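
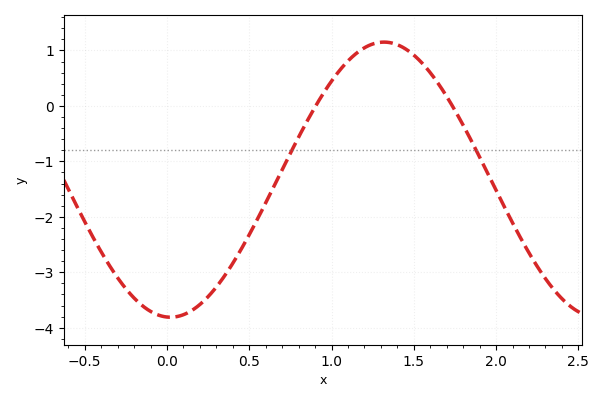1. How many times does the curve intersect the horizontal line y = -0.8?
2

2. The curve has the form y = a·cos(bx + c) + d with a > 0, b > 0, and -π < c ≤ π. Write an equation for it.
y = 2.48cos(2.42x + 3.09) - 1.33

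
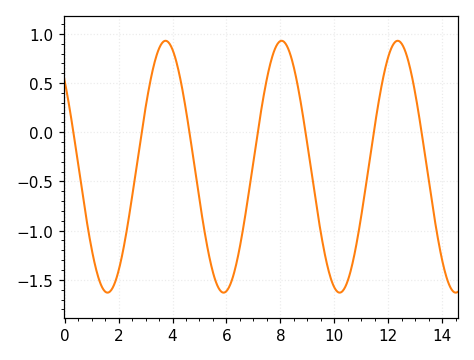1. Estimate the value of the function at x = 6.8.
-0.663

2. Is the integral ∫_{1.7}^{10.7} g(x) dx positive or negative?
negative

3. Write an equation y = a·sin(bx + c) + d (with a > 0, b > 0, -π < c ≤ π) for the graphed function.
y = 1.28sin(1.46x + 2.39) - 0.35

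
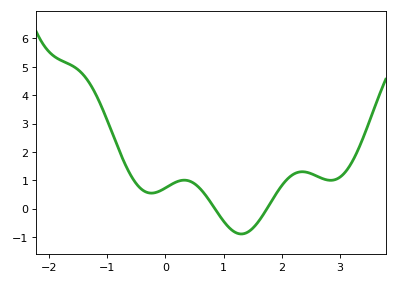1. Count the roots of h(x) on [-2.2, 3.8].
2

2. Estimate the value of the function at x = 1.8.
0.2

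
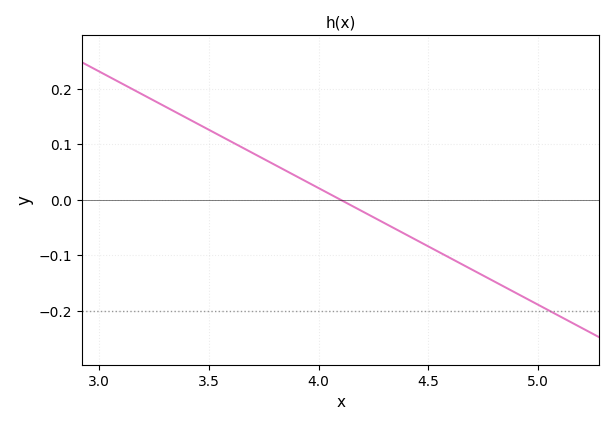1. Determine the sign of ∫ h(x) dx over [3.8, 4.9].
negative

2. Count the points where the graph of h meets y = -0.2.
1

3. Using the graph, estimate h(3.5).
0.126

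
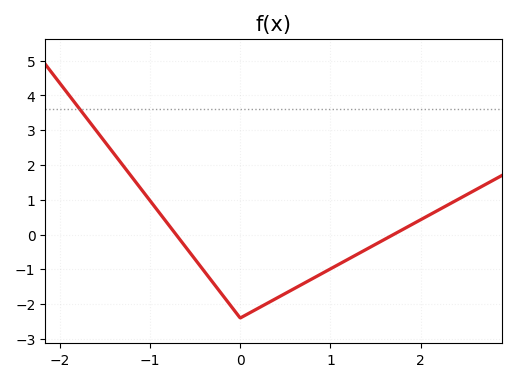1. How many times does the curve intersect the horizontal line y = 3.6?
1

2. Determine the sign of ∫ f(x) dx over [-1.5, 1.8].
negative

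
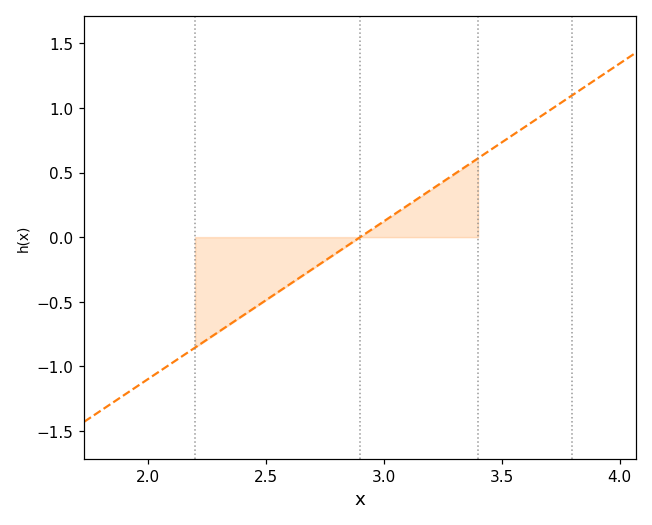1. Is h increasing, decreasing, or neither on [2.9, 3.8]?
increasing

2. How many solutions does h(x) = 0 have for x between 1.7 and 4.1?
1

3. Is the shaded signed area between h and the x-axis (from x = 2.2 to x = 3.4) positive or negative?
negative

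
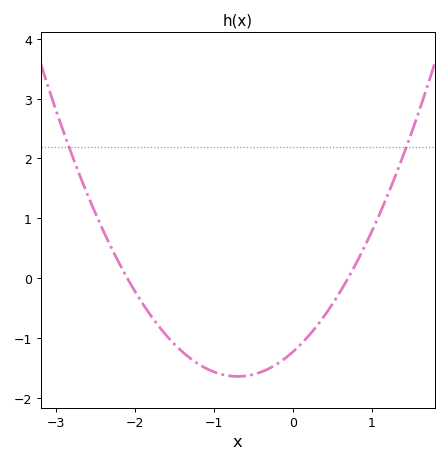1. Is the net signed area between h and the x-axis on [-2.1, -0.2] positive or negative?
negative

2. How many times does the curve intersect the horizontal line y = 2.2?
2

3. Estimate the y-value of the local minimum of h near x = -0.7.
-1.65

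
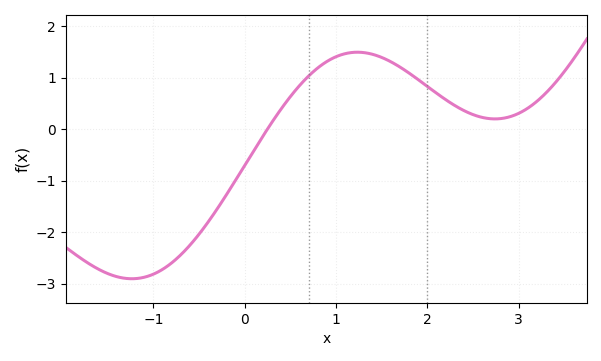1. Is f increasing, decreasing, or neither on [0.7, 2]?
neither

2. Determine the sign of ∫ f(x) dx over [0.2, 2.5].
positive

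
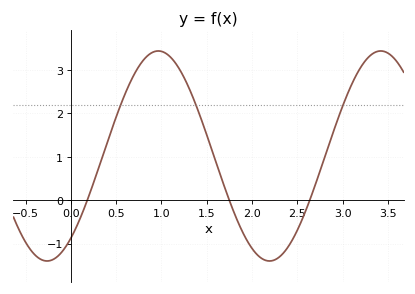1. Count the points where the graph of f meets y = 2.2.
3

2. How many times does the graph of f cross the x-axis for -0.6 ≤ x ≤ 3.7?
3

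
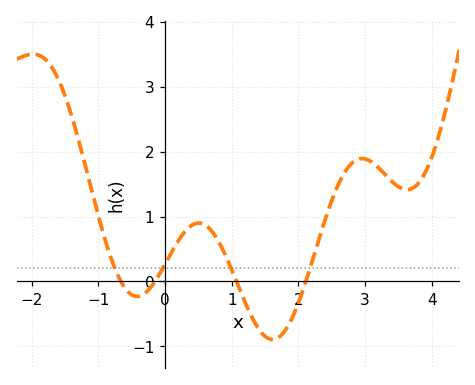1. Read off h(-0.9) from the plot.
0.6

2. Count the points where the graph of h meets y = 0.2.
4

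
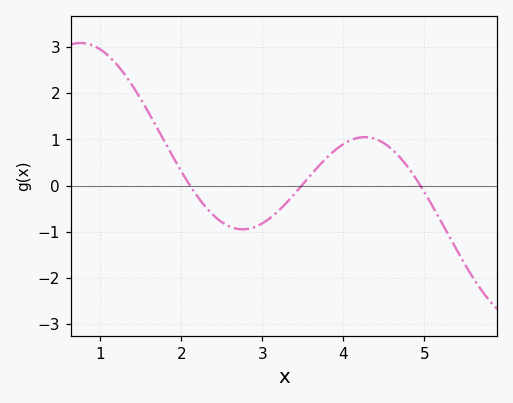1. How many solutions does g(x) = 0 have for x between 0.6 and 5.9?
3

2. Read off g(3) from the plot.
-0.815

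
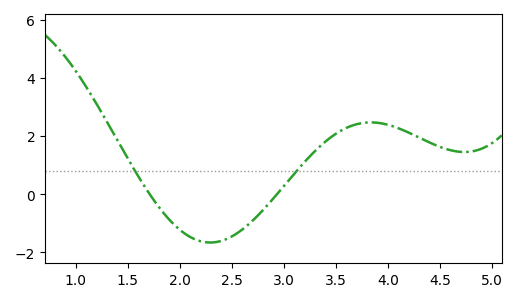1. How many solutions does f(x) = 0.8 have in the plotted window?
2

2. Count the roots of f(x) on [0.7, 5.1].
2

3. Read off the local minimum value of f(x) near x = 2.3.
-1.66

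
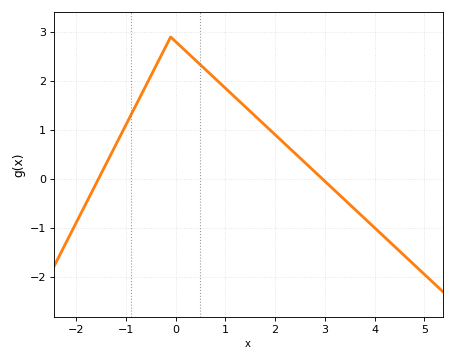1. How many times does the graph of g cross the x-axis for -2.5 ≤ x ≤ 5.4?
2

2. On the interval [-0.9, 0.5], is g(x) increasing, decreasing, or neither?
neither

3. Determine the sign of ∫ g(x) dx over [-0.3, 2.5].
positive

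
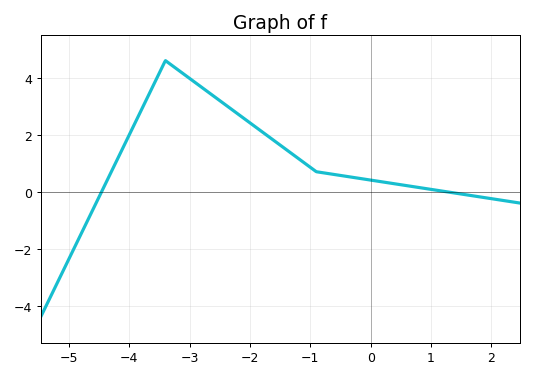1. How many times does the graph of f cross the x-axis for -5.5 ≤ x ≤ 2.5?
2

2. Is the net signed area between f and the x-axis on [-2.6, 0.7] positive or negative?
positive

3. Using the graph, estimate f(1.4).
0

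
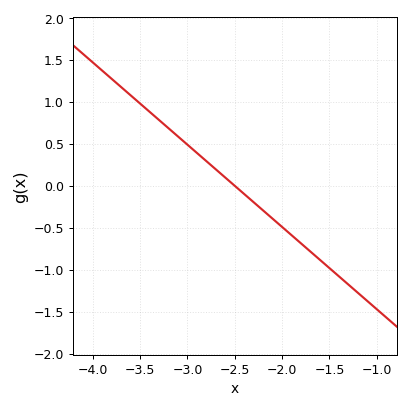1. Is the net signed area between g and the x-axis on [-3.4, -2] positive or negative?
positive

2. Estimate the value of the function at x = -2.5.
0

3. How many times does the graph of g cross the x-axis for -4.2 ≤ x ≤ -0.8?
1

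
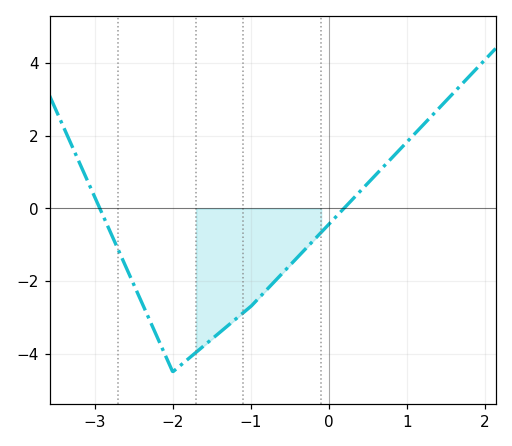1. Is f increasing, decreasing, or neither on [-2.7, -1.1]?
neither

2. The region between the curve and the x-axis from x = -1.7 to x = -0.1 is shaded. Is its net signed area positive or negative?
negative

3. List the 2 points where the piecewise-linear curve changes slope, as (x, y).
(-2, -4.5); (-1, -2.7)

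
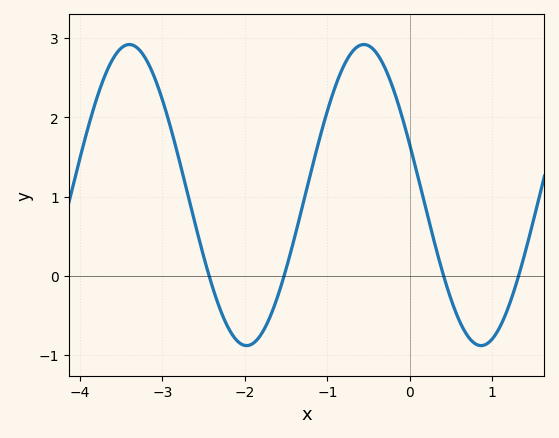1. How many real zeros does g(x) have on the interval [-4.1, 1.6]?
4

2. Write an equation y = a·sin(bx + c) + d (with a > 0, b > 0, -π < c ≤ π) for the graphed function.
y = 1.9sin(2.2x + 2.8) + 1.02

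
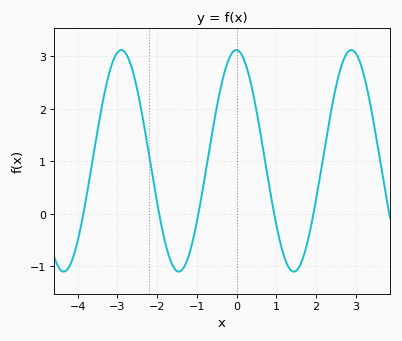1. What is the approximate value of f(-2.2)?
1.1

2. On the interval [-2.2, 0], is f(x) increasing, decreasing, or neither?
neither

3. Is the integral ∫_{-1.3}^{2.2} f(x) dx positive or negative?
positive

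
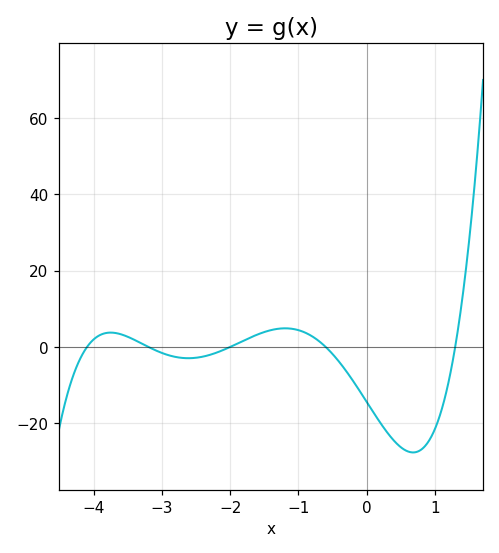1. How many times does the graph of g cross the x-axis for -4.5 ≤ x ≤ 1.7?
5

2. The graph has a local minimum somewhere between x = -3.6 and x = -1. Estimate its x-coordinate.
-2.6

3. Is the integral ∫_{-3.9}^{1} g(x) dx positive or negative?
negative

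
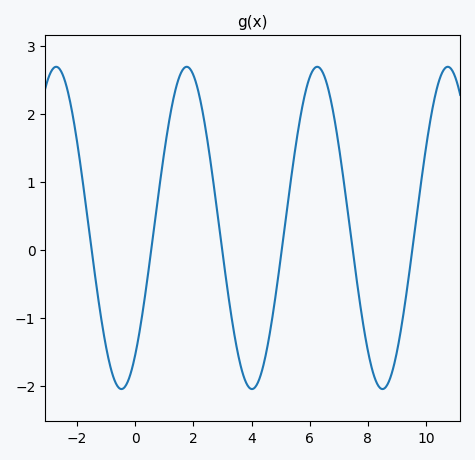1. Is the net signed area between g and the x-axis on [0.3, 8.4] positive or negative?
positive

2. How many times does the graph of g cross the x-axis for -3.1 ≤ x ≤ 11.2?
6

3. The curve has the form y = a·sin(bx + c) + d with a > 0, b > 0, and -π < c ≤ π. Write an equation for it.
y = 2.37sin(1.4x - 0.91) + 0.32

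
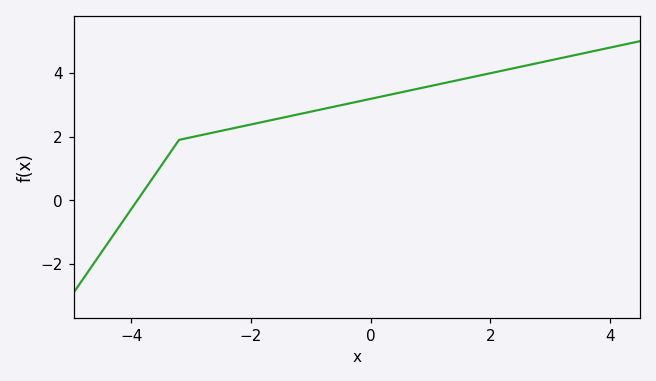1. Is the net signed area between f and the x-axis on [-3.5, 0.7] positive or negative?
positive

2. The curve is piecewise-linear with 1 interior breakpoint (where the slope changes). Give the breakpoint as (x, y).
(-3.2, 1.9)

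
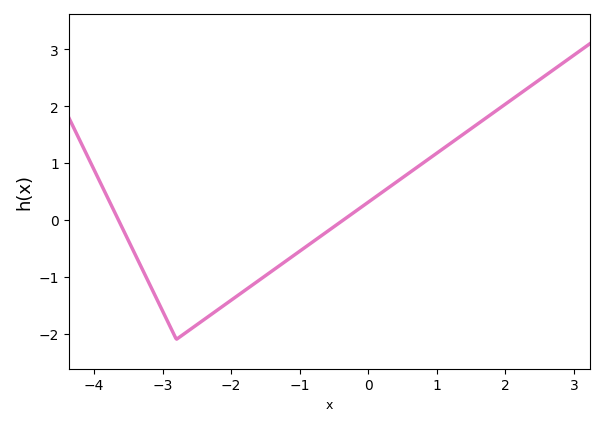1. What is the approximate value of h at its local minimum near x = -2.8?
-2.1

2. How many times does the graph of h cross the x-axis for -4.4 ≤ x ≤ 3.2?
2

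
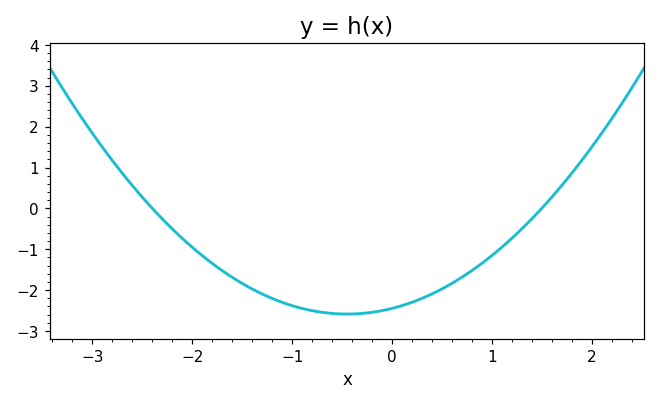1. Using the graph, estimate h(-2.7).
0.9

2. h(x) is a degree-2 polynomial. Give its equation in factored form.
y = 0.68(x + 2.4)(x - 1.5)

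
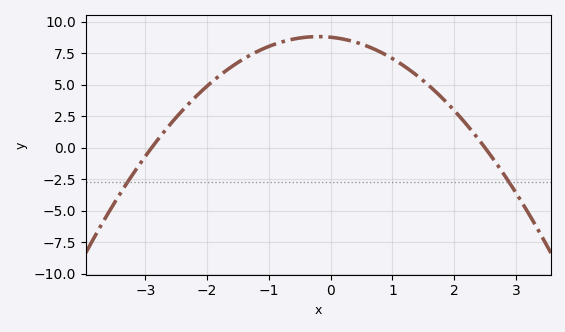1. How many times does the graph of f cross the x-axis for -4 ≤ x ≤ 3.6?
2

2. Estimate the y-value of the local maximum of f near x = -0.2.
8.82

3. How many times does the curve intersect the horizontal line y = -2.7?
2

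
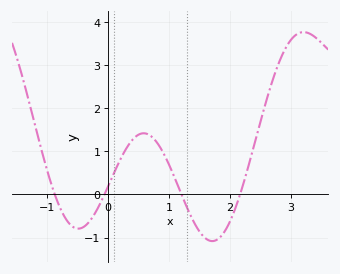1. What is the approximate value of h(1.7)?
-1.1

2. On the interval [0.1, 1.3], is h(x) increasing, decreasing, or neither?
neither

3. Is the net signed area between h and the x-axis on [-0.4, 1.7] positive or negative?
positive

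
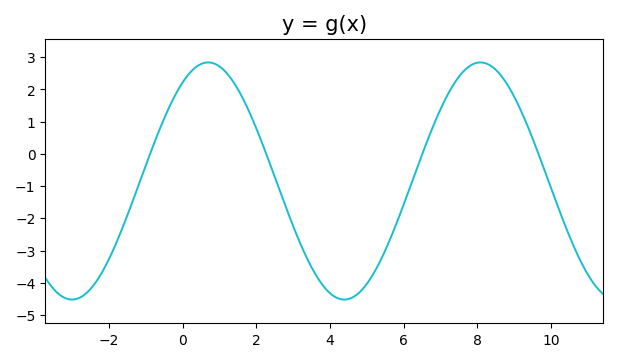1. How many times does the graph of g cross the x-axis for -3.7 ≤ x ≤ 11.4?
4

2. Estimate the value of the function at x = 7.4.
2.23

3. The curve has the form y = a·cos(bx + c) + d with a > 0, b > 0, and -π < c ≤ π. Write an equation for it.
y = 3.68cos(0.85x - 0.59) - 0.84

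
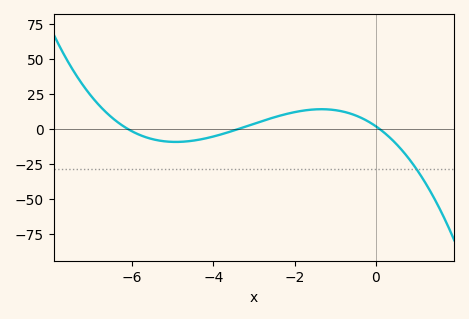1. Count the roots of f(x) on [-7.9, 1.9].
3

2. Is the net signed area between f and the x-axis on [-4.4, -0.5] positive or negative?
positive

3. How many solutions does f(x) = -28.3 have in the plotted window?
1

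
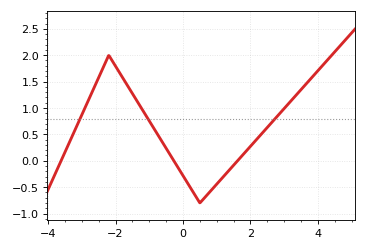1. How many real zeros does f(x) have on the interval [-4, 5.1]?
3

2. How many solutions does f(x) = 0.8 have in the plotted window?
3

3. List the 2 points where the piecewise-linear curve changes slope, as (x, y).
(-2.2, 2); (0.5, -0.8)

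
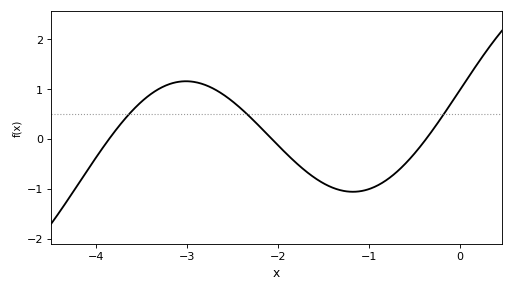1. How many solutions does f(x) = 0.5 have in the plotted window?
3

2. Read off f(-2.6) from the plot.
0.883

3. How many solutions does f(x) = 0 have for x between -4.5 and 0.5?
3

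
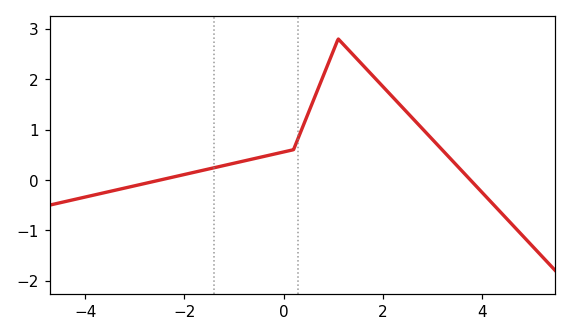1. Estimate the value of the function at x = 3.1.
0.699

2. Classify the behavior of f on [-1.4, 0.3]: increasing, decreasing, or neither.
increasing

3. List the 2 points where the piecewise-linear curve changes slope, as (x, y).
(0.2, 0.6); (1.1, 2.8)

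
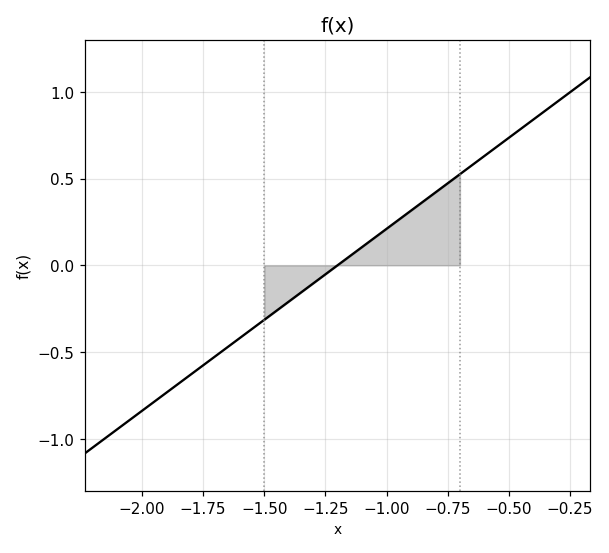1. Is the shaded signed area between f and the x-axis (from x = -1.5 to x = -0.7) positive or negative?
positive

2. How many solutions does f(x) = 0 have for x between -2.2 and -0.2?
1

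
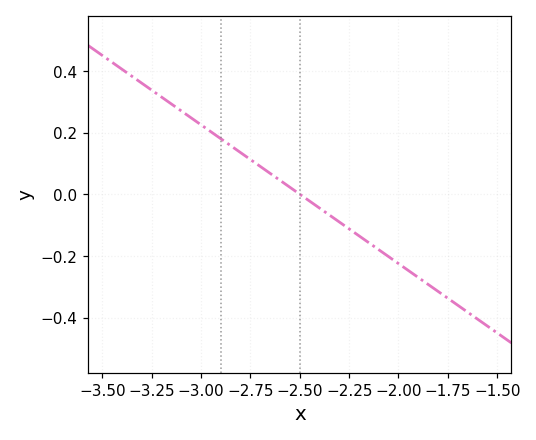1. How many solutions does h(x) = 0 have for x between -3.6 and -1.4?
1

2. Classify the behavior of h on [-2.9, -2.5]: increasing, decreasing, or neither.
decreasing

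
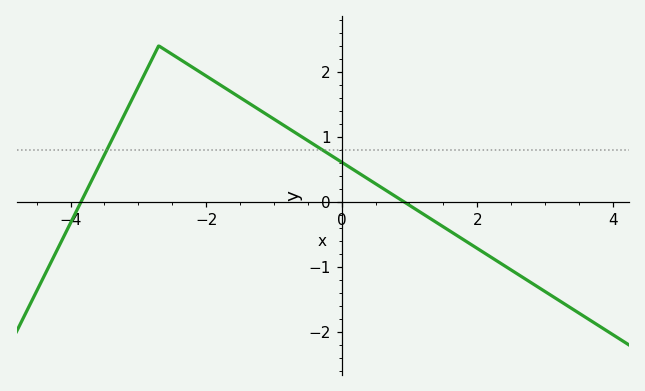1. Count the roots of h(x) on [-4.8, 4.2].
2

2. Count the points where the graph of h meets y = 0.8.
2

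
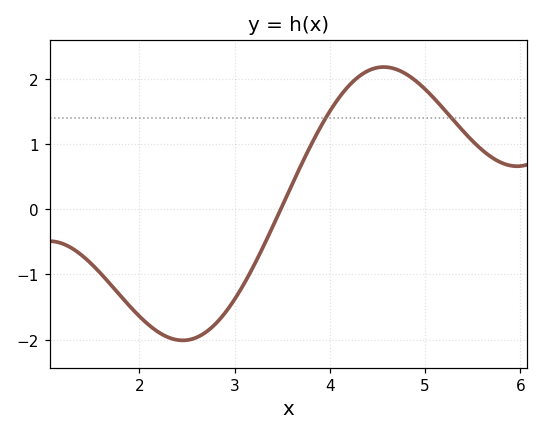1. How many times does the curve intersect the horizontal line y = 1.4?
2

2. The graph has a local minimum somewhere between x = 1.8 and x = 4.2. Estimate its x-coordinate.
2.46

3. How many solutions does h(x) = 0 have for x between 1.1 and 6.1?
1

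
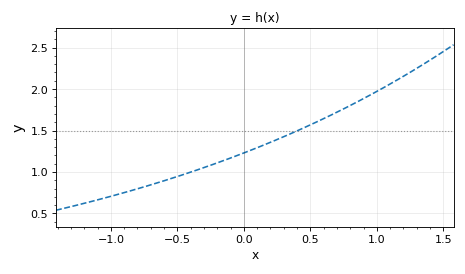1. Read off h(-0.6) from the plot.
0.9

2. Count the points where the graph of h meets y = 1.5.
1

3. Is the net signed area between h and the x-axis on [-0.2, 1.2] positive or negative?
positive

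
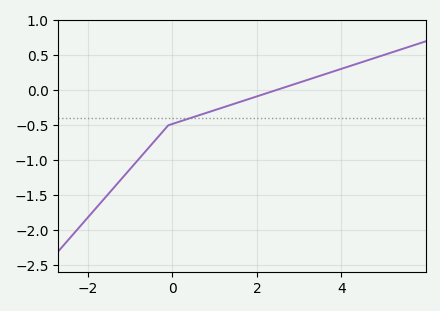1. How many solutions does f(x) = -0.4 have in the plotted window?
1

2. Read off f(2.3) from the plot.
-0.028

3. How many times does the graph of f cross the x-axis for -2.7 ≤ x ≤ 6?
1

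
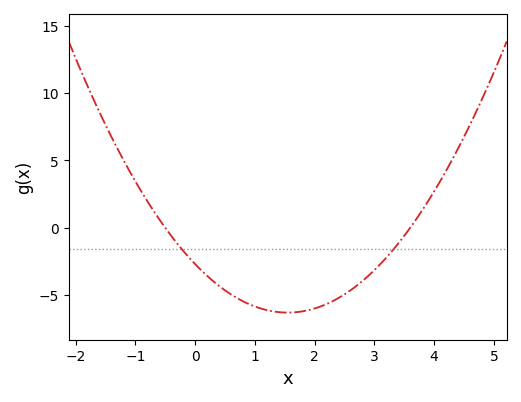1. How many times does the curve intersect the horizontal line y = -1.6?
2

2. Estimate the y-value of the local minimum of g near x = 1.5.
-6.3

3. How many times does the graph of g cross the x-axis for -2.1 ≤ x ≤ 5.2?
2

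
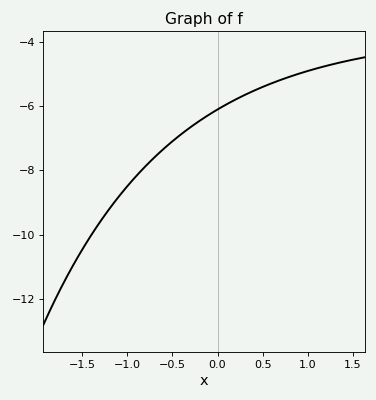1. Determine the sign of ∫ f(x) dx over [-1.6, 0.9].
negative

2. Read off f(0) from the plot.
-6.2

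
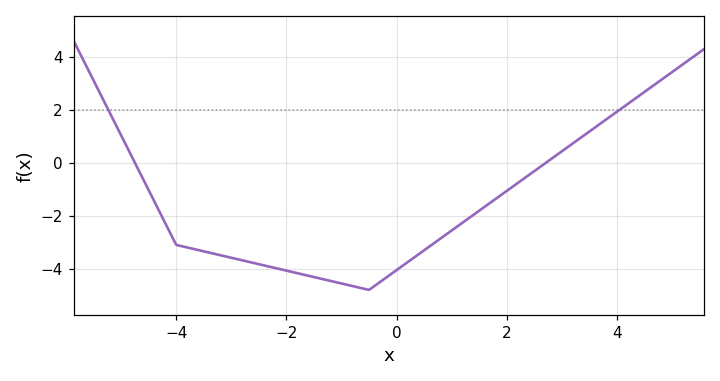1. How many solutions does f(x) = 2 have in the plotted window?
2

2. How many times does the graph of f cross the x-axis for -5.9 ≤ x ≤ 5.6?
2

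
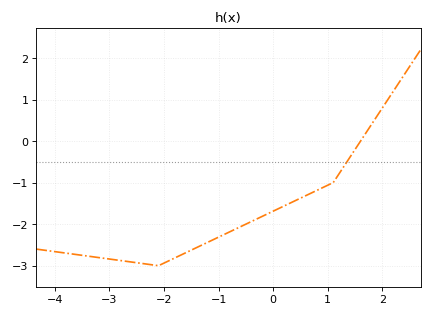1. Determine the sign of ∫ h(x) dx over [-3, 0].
negative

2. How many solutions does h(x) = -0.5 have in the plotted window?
1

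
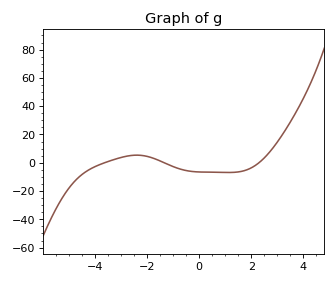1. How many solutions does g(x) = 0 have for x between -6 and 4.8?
3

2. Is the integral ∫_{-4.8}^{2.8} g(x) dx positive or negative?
negative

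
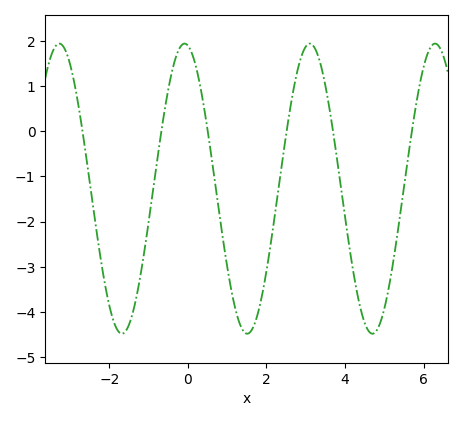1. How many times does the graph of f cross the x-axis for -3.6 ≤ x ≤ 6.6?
6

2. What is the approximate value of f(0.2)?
1.5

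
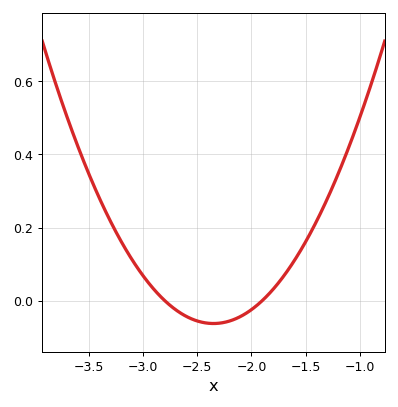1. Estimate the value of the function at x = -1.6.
0.112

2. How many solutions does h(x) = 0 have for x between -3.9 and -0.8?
2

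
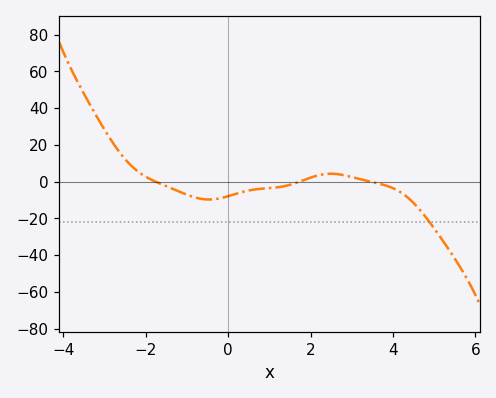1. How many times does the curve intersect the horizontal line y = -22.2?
1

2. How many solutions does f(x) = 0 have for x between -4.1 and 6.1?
3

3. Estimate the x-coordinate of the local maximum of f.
2.4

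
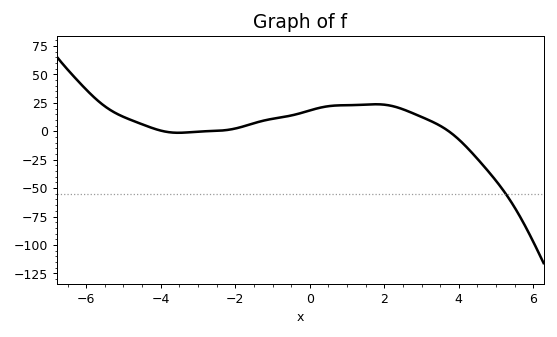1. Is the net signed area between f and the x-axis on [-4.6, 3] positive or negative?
positive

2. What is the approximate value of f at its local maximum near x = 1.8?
25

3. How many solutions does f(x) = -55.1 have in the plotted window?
1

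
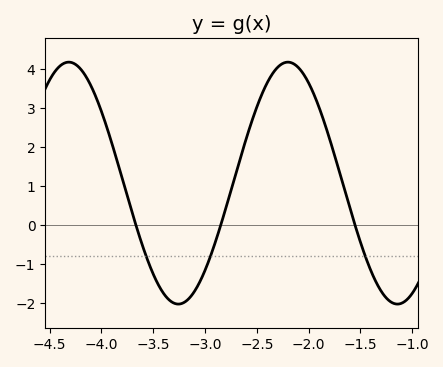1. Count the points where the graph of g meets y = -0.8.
3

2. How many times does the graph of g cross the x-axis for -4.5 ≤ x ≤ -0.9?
3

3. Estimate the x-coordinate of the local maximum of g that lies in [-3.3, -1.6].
-2.2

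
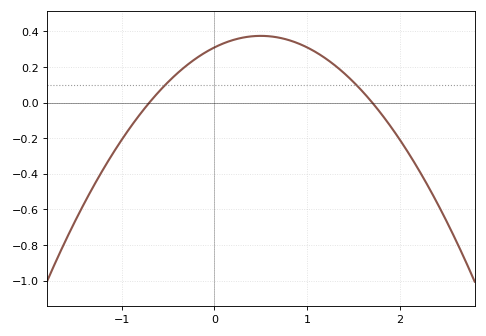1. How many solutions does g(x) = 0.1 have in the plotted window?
2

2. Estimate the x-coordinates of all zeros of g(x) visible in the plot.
-0.7, 1.7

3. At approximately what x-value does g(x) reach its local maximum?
0.5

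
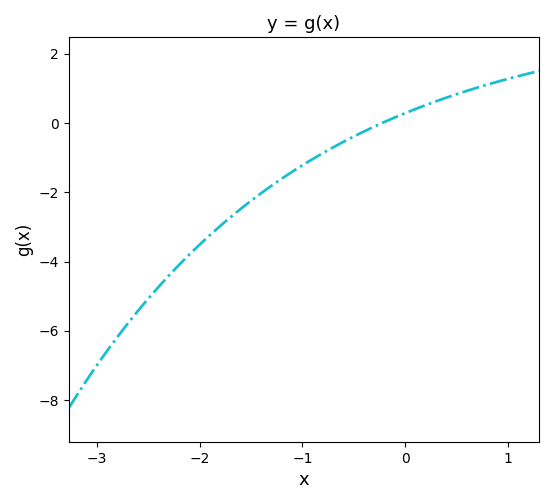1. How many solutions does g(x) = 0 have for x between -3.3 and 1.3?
1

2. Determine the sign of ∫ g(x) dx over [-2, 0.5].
negative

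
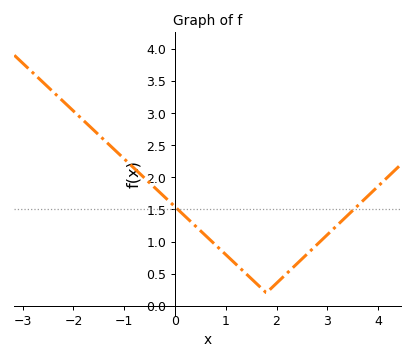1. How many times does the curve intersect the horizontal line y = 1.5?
2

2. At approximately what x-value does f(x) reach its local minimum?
1.8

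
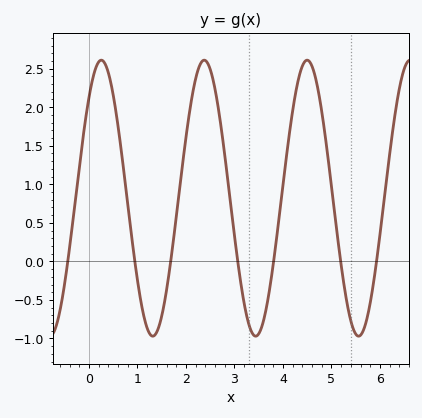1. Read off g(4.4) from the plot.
2.53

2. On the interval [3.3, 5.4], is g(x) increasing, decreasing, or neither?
neither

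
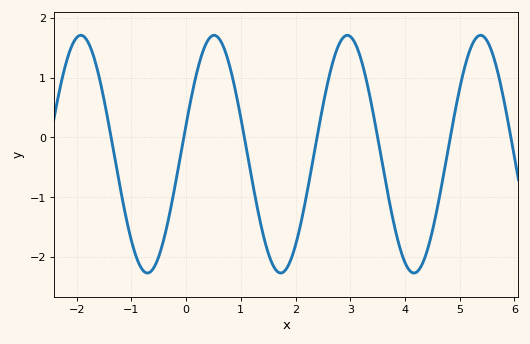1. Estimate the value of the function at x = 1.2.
-0.7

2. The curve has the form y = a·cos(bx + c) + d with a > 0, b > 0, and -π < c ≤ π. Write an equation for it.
y = 1.99cos(2.6x - 1.3) - 0.28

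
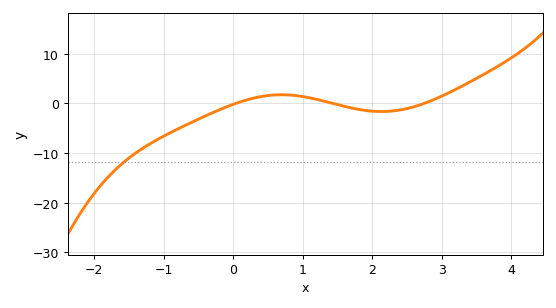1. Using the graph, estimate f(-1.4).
-10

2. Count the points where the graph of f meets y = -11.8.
1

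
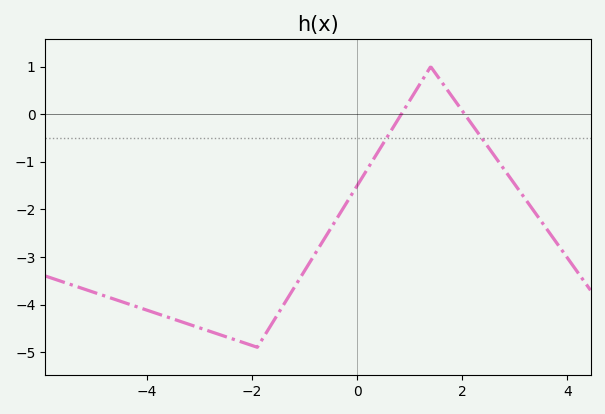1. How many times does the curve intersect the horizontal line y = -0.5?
2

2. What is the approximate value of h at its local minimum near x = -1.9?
-4.9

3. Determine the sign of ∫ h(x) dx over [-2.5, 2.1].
negative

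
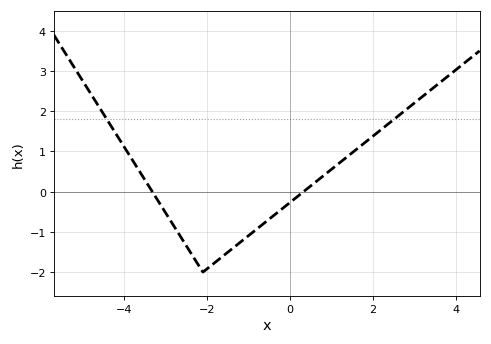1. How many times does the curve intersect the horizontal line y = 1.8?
2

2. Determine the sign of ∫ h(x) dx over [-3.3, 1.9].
negative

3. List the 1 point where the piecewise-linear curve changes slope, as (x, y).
(-2.1, -2)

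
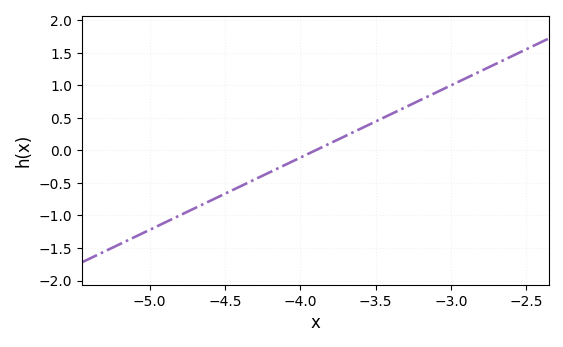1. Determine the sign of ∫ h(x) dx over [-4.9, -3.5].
negative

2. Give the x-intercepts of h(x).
-3.9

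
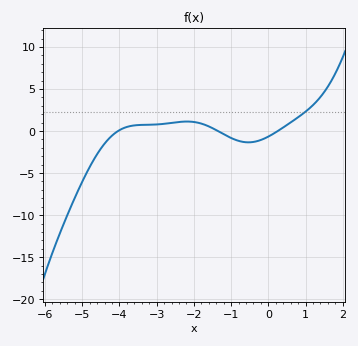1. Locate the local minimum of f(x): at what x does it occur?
-0.538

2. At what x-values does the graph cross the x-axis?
-4.04, -1.35, 0.251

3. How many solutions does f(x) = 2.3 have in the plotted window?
1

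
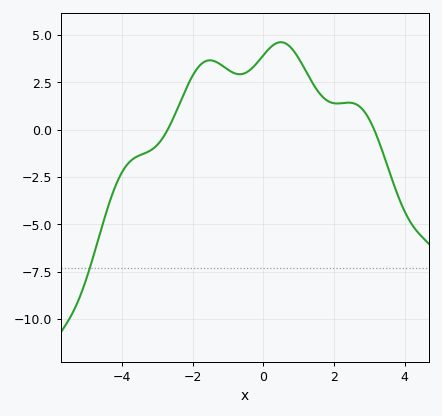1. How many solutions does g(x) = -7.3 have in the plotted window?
1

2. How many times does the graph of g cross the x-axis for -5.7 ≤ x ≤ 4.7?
2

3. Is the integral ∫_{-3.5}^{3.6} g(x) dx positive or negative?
positive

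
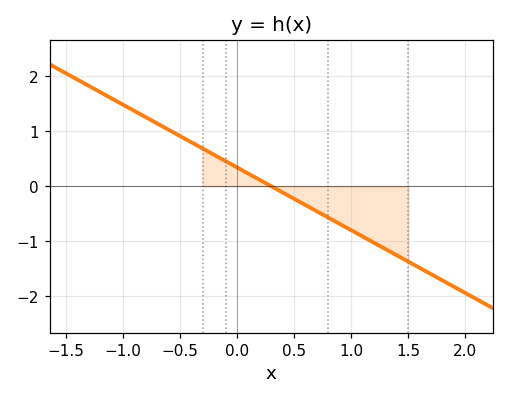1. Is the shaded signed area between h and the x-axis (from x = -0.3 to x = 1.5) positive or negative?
negative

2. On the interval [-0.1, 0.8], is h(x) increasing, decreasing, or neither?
decreasing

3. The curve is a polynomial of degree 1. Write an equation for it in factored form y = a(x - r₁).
y = -1.14(x - 0.3)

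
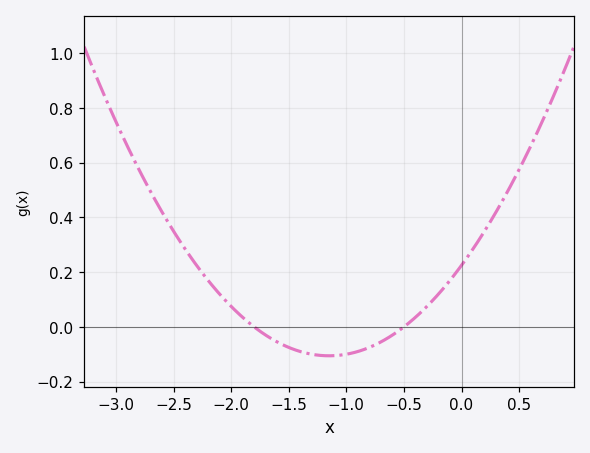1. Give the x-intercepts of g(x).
-1.8, -0.5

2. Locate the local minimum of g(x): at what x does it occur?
-1.15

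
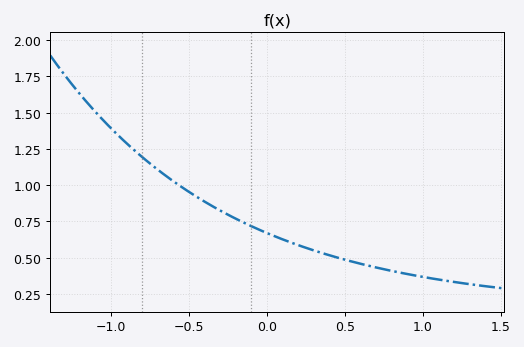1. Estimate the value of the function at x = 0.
0.67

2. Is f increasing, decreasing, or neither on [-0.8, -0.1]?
decreasing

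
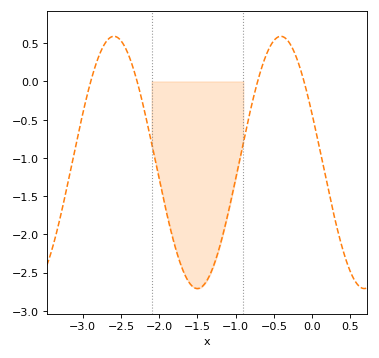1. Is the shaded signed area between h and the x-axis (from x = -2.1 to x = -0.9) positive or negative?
negative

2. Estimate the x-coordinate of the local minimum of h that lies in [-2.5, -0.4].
-1.5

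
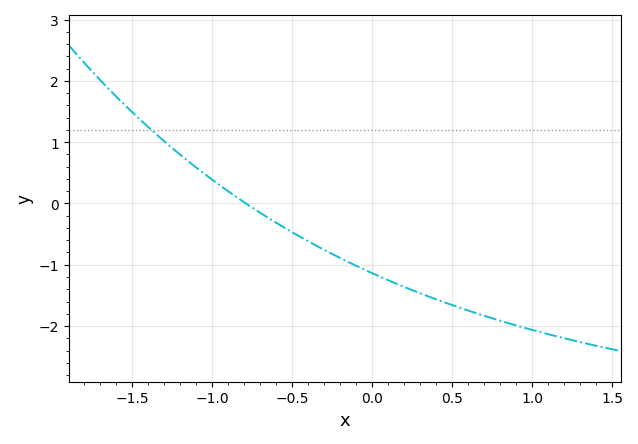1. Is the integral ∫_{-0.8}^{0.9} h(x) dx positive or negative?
negative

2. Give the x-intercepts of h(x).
-0.8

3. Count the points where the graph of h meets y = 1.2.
1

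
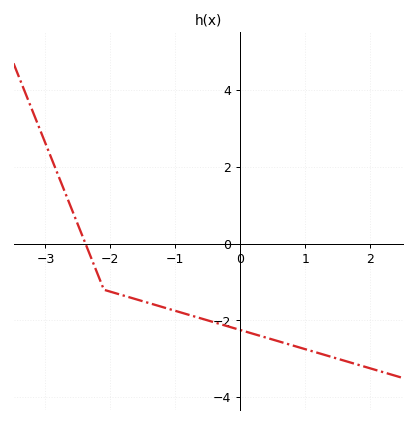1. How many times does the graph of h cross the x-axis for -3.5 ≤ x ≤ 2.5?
1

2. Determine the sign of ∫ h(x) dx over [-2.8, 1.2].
negative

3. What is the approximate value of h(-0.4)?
-2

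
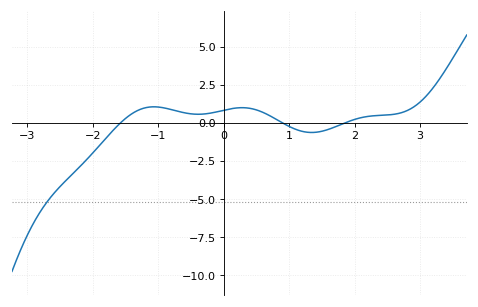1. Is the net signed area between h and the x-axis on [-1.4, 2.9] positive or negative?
positive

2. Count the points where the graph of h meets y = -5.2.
1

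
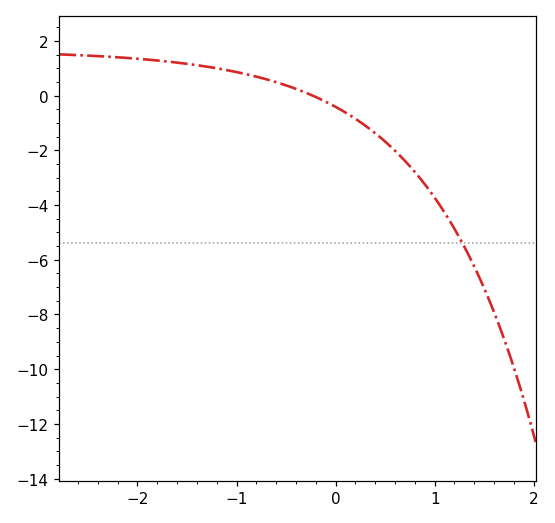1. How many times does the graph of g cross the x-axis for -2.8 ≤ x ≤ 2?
1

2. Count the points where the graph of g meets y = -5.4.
1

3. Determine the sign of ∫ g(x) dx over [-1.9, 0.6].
positive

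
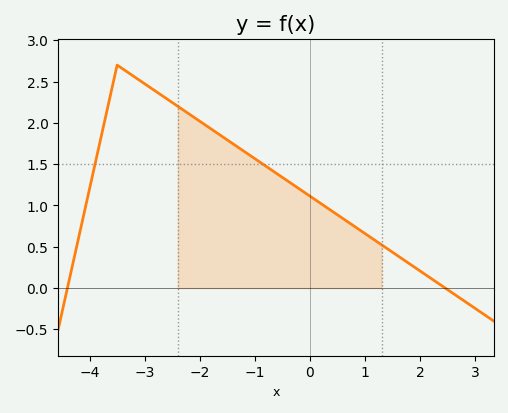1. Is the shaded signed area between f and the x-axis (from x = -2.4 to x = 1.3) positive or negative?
positive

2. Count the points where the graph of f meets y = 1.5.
2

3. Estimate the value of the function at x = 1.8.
0.296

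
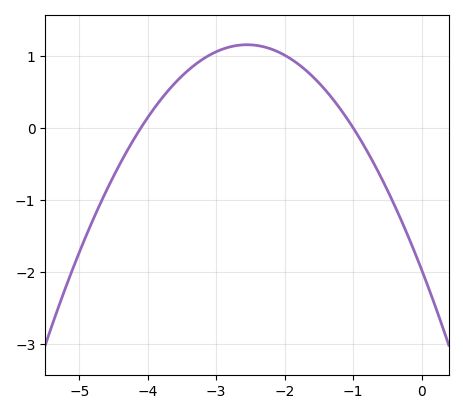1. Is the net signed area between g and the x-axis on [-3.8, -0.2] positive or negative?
positive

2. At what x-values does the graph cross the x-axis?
-4.1, -1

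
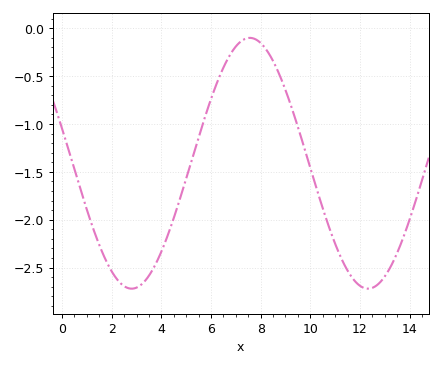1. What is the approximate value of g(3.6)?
-2.55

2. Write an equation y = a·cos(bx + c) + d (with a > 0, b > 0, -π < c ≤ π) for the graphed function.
y = 1.31cos(0.66x + 1.3) - 1.41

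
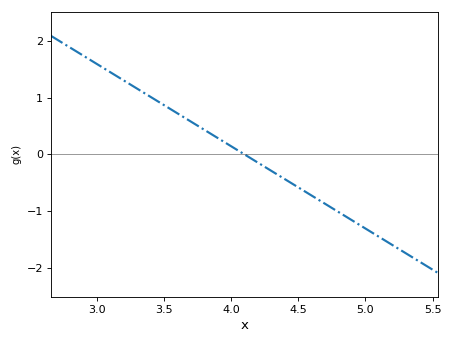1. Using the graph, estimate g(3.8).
0.435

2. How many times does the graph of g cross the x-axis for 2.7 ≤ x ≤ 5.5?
1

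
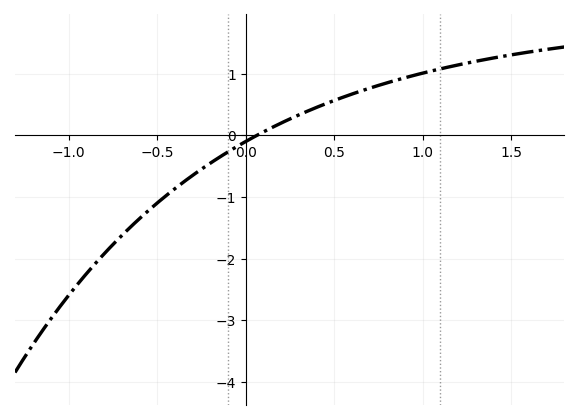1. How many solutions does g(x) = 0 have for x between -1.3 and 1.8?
1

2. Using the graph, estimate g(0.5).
0.566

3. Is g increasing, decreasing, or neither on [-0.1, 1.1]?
increasing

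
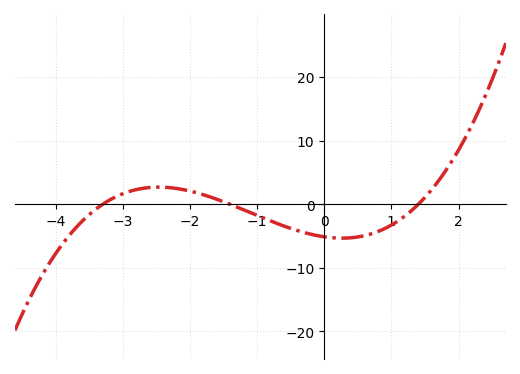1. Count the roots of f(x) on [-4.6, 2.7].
3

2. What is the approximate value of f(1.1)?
-2.61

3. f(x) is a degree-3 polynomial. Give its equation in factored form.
y = 0.79(x + 3.3)(x + 1.4)(x - 1.4)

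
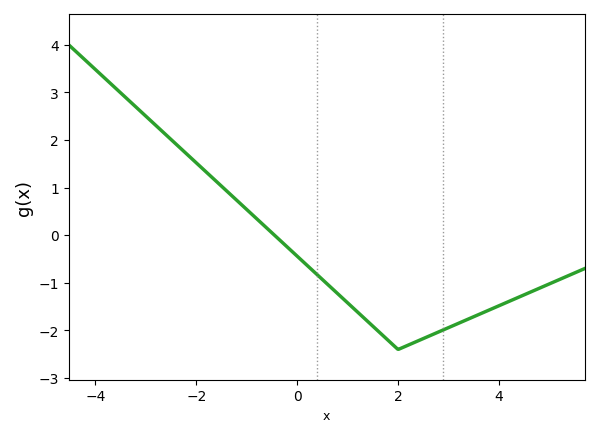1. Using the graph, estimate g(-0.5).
0.1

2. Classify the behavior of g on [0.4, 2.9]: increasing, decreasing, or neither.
neither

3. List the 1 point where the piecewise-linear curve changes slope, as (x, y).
(2, -2.4)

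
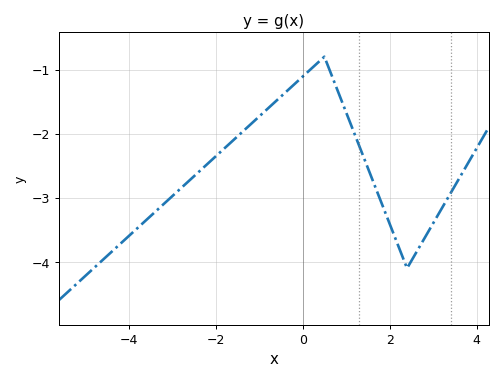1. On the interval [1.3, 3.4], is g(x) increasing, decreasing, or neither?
neither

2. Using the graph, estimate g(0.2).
-0.987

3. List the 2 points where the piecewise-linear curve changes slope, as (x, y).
(0.5, -0.8); (2.4, -4.1)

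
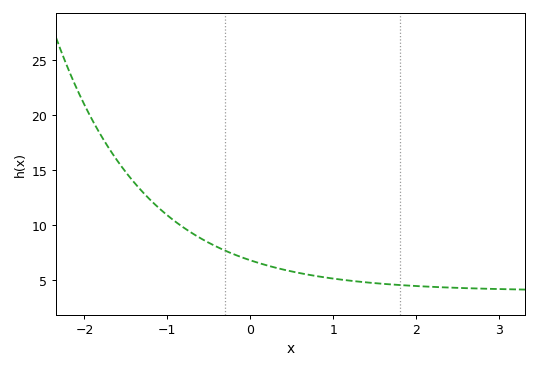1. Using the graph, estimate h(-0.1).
7.04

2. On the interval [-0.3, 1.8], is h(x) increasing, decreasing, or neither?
decreasing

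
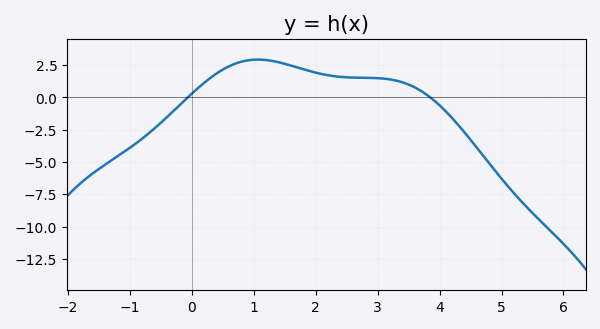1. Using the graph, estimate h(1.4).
2.72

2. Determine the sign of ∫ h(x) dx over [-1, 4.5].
positive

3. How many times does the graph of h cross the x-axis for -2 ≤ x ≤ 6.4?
2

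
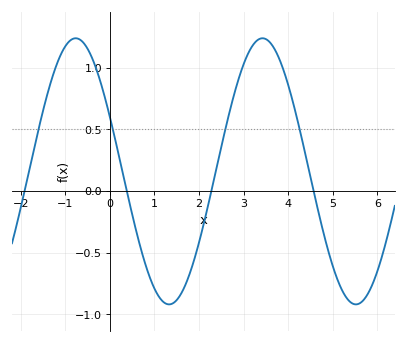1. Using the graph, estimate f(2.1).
-0.274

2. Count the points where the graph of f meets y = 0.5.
4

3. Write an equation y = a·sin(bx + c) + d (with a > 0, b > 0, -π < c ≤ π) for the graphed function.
y = 1.08sin(1.5x + 2.72) + 0.16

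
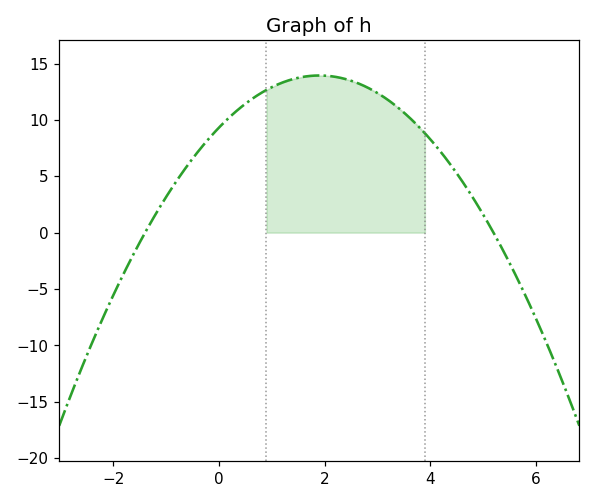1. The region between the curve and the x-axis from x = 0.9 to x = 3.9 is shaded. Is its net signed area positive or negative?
positive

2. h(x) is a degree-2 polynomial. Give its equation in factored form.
y = -1.28(x + 1.4)(x - 5.2)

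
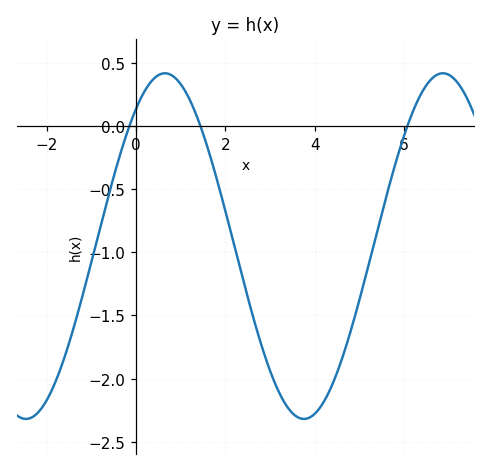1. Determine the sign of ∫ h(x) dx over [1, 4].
negative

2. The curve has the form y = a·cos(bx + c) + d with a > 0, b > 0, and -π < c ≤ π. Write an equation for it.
y = 1.37cos(1.01x - 0.652) - 0.95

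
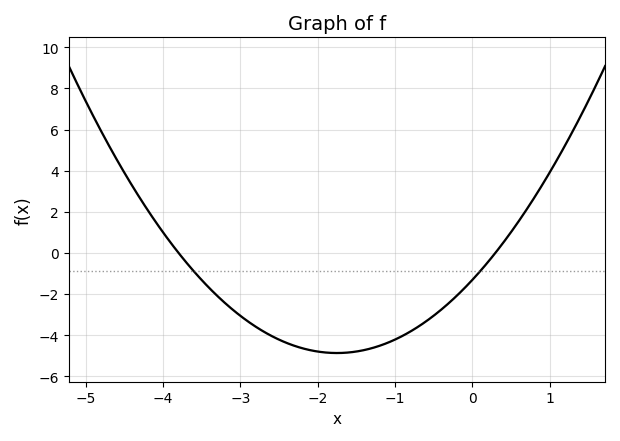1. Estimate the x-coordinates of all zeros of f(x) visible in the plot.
-3.8, 0.3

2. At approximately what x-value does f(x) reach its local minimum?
-1.75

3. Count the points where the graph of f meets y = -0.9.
2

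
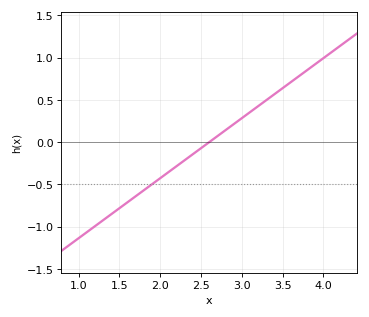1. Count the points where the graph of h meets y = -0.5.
1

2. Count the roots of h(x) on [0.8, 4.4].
1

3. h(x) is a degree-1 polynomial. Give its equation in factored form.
y = 0.71(x - 2.6)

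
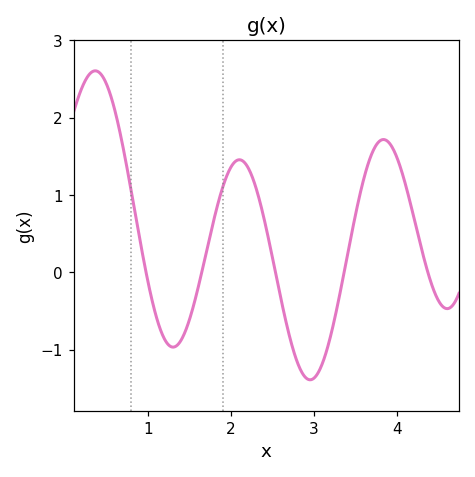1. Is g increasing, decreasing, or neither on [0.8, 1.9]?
neither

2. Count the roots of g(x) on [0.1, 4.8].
5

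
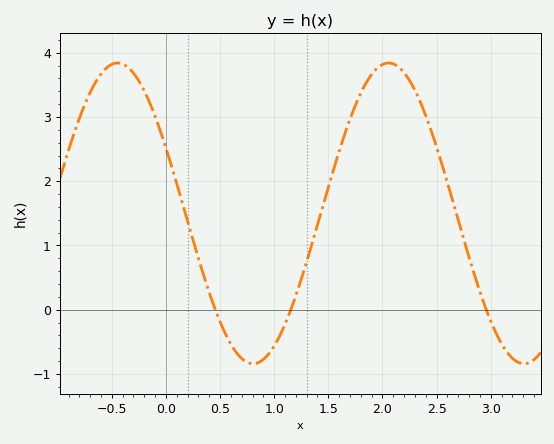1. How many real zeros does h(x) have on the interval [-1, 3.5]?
3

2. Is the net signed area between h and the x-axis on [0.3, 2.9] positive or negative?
positive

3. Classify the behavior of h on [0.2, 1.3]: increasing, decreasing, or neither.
neither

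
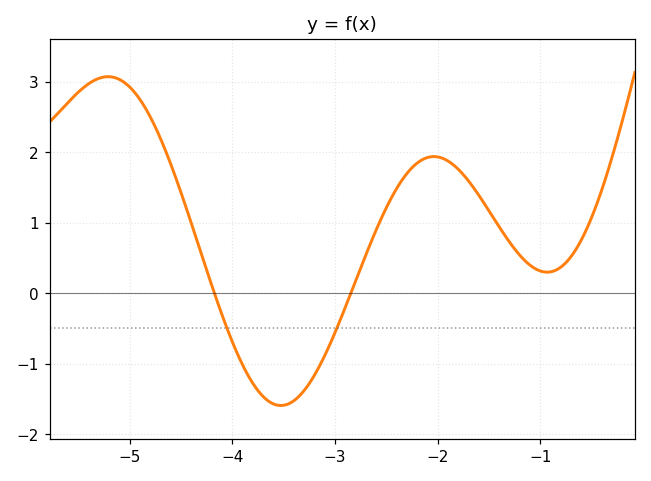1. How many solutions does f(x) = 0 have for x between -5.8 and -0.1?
2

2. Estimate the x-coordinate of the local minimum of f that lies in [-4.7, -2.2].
-3.5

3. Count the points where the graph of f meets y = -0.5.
2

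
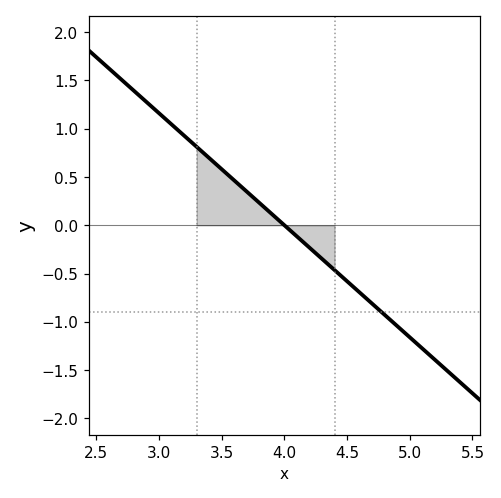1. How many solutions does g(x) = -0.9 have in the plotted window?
1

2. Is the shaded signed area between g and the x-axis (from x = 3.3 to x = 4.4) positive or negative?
positive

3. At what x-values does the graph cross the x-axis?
4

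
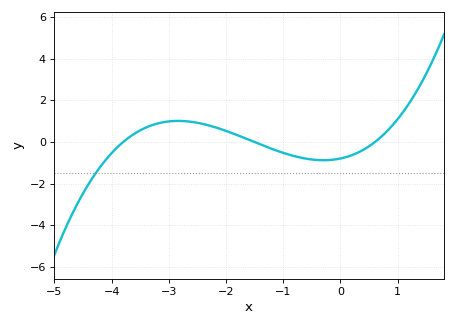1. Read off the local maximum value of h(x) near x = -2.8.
1.02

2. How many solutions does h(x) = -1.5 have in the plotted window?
1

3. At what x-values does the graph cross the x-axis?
-3.8, -1.5, 0.6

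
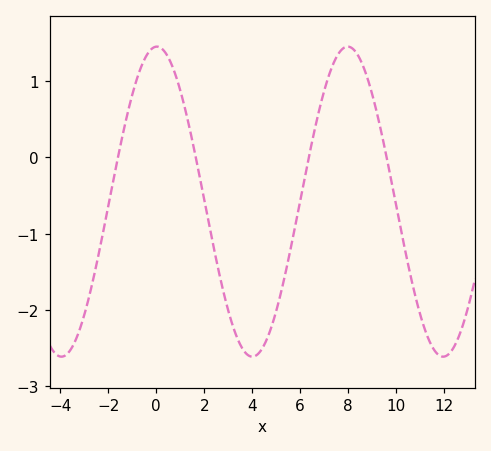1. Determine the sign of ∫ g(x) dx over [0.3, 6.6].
negative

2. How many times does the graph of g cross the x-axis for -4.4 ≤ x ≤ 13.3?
4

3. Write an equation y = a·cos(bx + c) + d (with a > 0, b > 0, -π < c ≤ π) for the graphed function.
y = 2.03cos(0.79x - 0.02) - 0.58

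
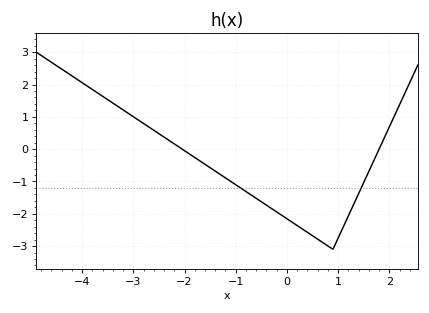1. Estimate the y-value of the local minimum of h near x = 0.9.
-3.1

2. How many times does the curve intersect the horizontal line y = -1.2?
2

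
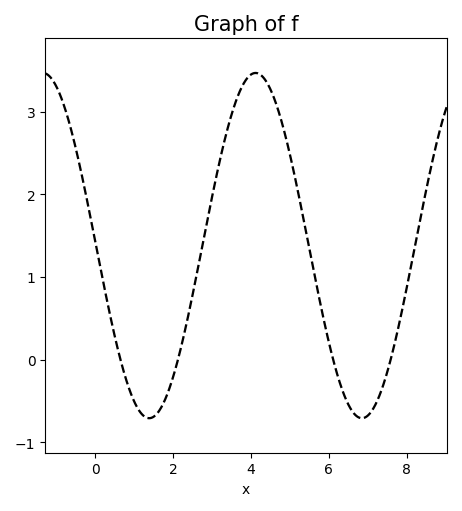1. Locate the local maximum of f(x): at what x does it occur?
4.2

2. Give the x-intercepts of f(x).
0.6, 2.2, 6.2, 7.6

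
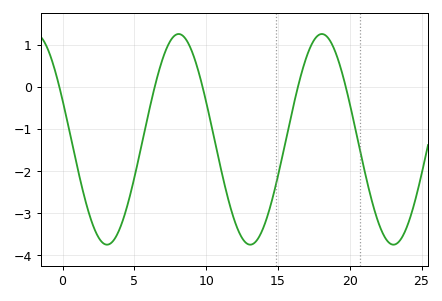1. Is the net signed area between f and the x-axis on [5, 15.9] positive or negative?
negative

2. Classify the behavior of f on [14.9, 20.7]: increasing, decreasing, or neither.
neither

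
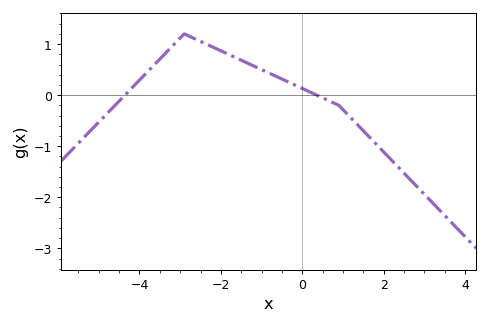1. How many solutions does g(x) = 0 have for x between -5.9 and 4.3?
2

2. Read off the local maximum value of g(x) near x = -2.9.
1.2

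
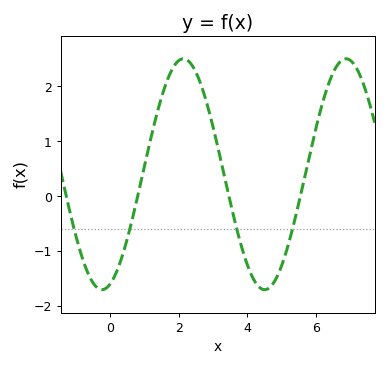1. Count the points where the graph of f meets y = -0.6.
4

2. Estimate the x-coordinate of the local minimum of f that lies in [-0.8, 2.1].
-0.226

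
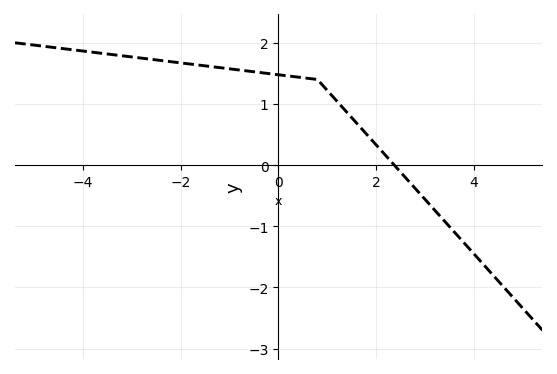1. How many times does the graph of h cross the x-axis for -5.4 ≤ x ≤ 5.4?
1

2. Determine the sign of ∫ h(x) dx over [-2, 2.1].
positive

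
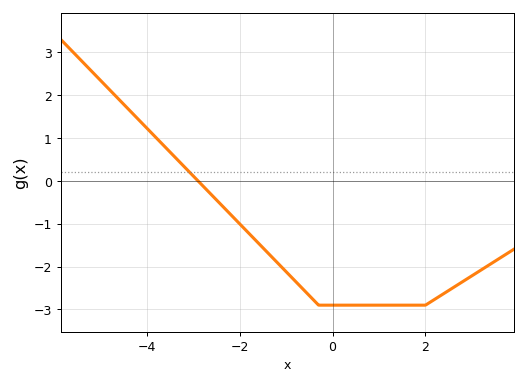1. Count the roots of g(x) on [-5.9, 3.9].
1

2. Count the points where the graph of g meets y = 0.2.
1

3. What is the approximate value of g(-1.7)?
-1.34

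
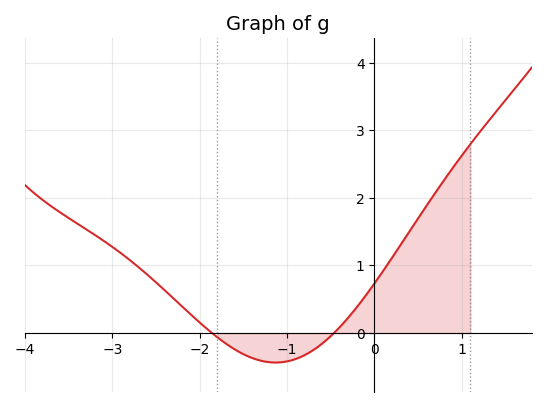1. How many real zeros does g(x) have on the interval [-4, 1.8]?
2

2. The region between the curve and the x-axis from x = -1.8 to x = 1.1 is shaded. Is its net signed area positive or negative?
positive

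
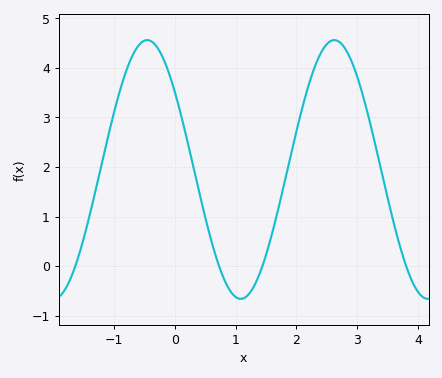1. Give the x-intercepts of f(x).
-1.6, 0.7, 1.4, 3.8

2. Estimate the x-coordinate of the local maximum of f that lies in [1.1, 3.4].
2.6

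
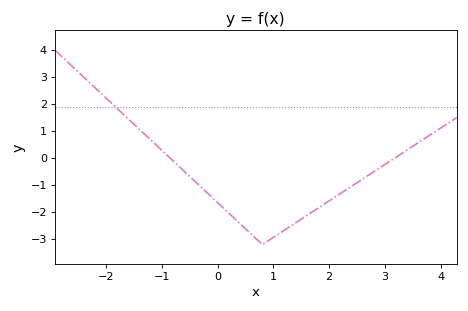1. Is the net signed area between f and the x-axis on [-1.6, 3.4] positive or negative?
negative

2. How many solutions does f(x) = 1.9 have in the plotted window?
1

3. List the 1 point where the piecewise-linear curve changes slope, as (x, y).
(0.8, -3.2)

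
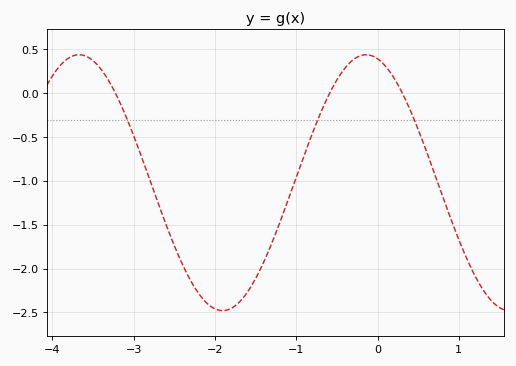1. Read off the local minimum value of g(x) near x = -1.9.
-2.5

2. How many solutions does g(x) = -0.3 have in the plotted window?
3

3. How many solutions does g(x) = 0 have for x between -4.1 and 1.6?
3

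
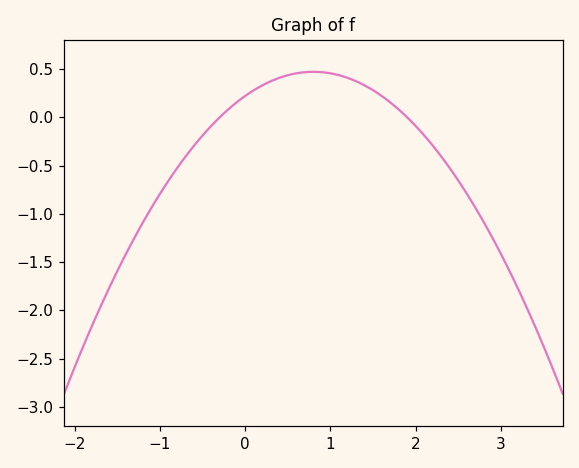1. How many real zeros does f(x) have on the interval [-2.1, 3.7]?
2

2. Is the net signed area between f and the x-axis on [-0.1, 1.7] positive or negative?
positive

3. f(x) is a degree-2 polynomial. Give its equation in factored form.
y = -0.39(x + 0.3)(x - 1.9)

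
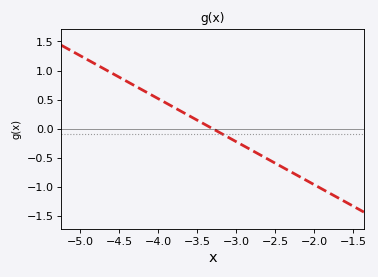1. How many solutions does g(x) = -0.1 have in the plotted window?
1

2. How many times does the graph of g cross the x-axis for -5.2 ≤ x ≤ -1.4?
1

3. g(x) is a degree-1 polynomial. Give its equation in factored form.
y = -0.74(x + 3.3)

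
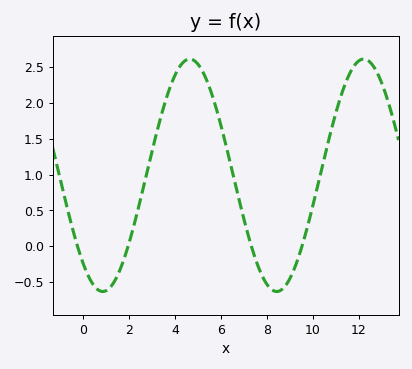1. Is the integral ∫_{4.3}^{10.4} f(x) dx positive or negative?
positive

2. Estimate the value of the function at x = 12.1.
2.6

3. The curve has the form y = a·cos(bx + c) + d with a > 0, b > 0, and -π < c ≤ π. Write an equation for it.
y = 1.62cos(0.83x + 2.43) + 0.99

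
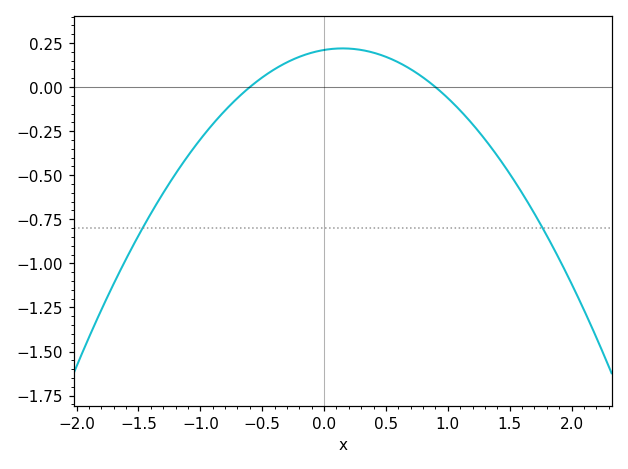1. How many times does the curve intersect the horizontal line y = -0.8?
2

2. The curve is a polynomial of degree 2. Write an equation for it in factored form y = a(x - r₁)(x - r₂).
y = -0.39(x + 0.6)(x - 0.9)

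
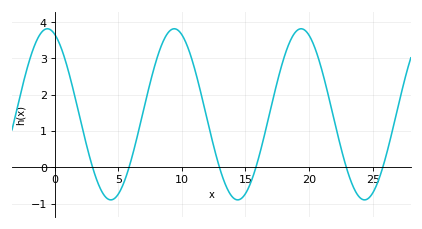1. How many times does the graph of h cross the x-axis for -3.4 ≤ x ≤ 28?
6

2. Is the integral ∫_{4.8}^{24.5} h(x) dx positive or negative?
positive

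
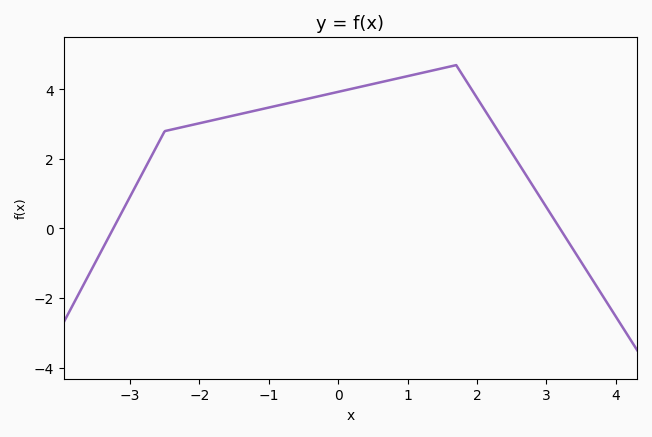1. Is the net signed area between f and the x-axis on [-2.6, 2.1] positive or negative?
positive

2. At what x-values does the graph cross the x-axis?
-3.2, 3.2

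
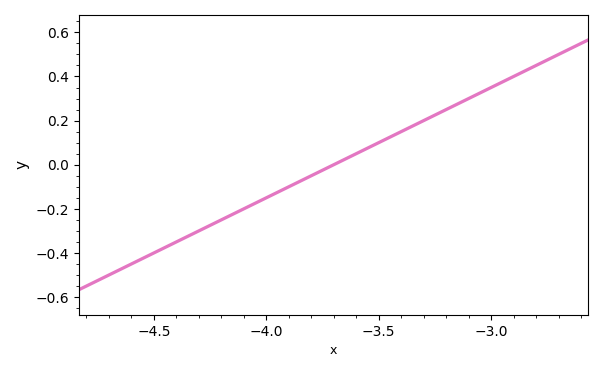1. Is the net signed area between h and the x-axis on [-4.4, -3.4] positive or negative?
negative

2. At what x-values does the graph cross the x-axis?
-3.7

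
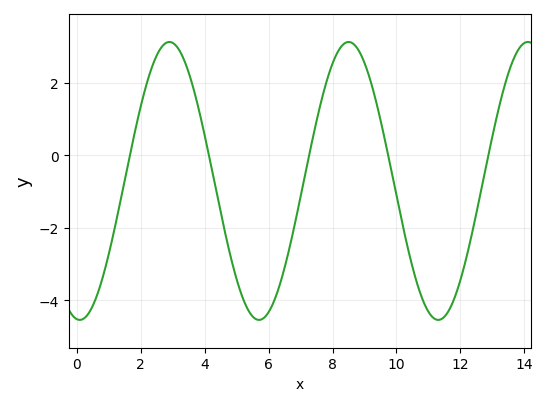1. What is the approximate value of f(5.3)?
-4.16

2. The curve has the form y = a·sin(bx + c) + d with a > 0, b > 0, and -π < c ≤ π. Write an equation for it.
y = 3.83sin(1.12x - 1.67) - 0.71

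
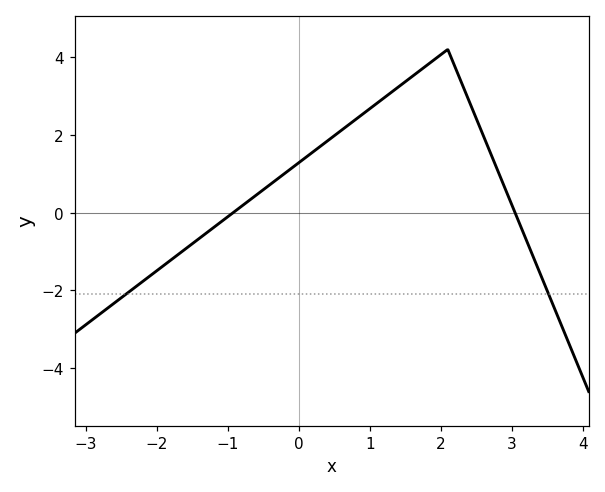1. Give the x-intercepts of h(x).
-0.924, 3.05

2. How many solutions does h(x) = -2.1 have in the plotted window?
2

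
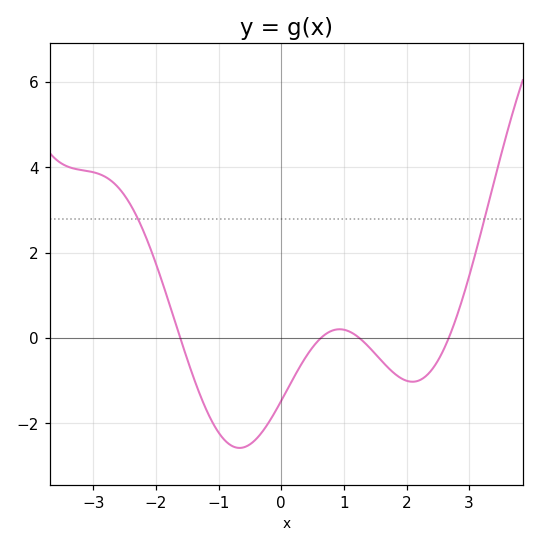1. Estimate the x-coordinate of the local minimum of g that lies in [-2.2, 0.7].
-0.666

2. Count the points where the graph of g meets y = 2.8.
2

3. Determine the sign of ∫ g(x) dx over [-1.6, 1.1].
negative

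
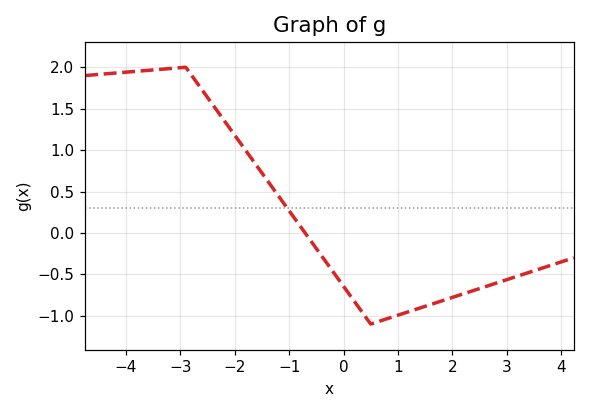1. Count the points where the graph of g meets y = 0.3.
1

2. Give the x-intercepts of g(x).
-0.706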